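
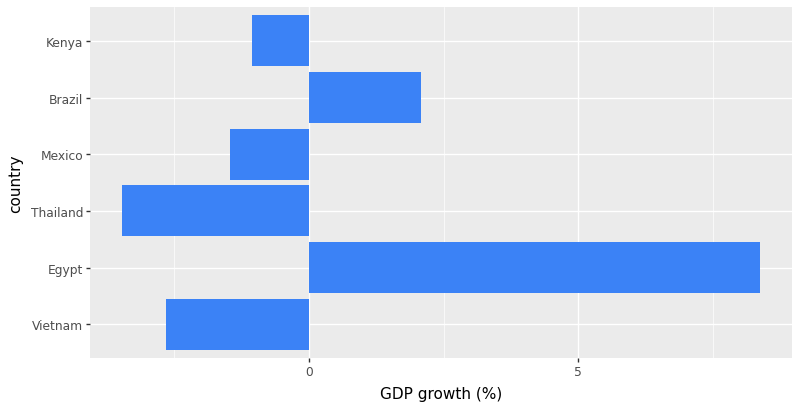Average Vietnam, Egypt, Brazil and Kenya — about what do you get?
(-3 + 8 + 2 + -1) / 4 ≈ 2.

≈ 2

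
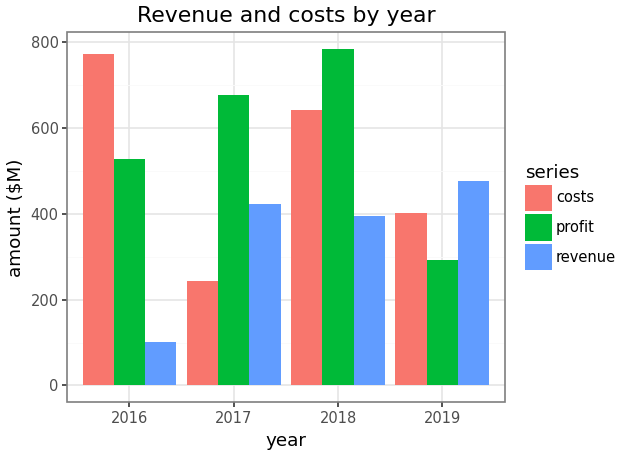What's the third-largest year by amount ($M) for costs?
2019

Top 4 for costs: 2016 ≈ 800, 2018 ≈ 600, 2019 ≈ 400, 2017 ≈ 200.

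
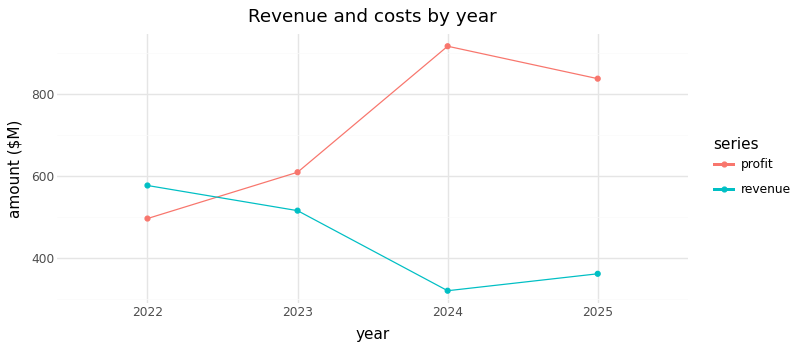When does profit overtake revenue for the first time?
2022: profit ≈ 500 vs revenue ≈ 600 (not yet); 2023: profit ≈ 600 vs revenue ≈ 500 (first crossover).

2023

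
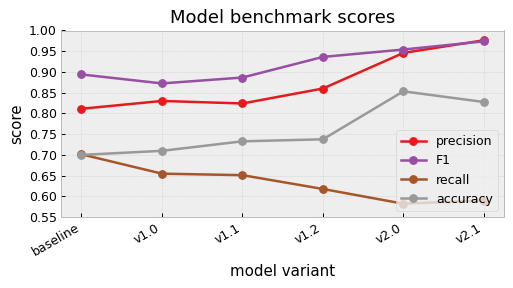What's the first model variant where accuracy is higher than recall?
v1.0

baseline: accuracy ≈ 0.70 vs recall ≈ 0.70 (not yet); v1.0: accuracy ≈ 0.70 vs recall ≈ 0.65 (first crossover).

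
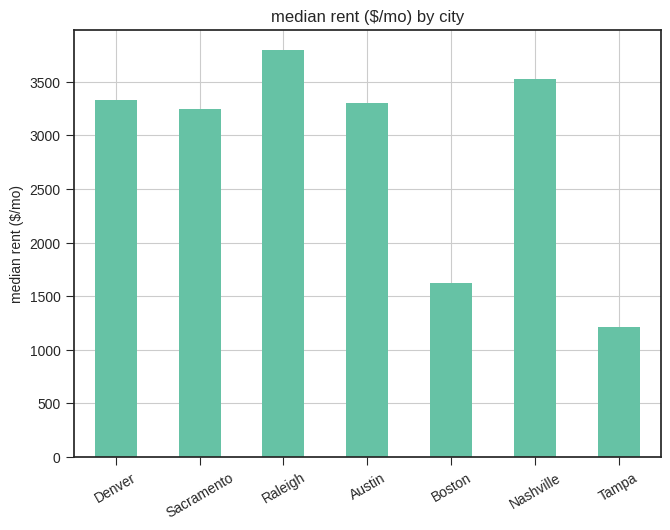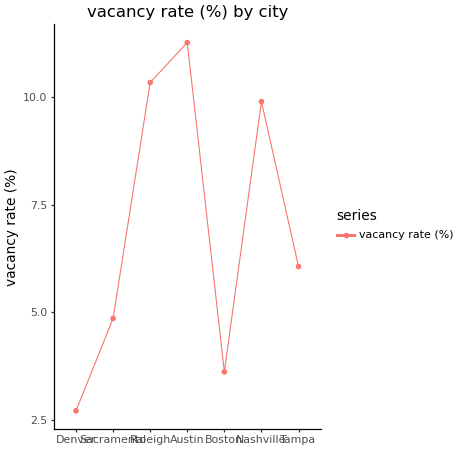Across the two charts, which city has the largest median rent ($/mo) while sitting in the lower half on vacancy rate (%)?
Denver

Chart 2 median vacancy rate (%) ≈ 6; below-median cities: Denver, Sacramento, Boston. Among those, Denver has the highest median rent ($/mo) (≈ 3500).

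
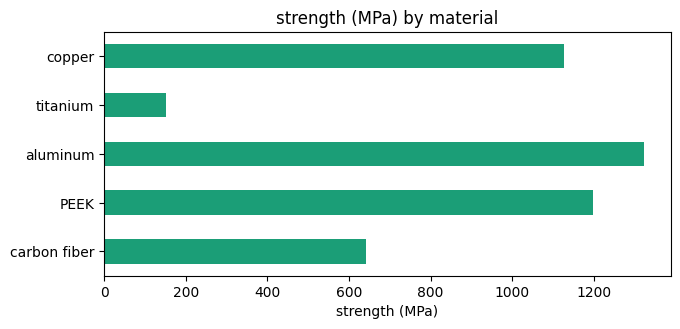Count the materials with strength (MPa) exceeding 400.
4

Above 400: carbon fiber, PEEK, aluminum, copper.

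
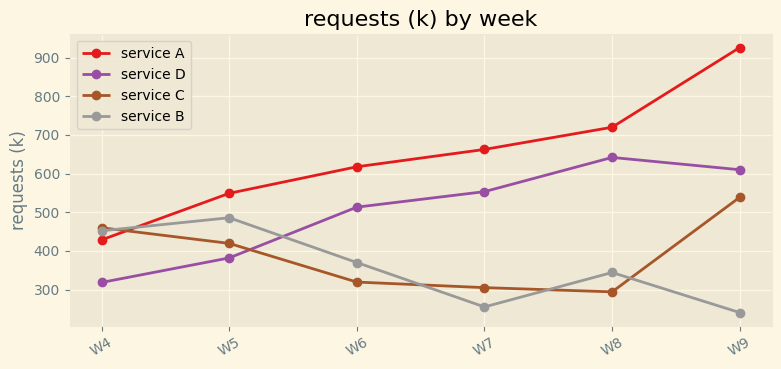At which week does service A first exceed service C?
W4: service A ≈ 400 vs service C ≈ 500 (not yet); W5: service A ≈ 500 vs service C ≈ 400 (first crossover).

W5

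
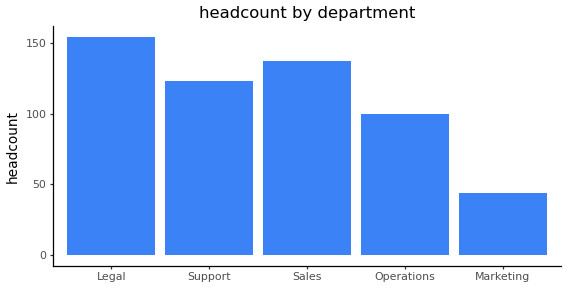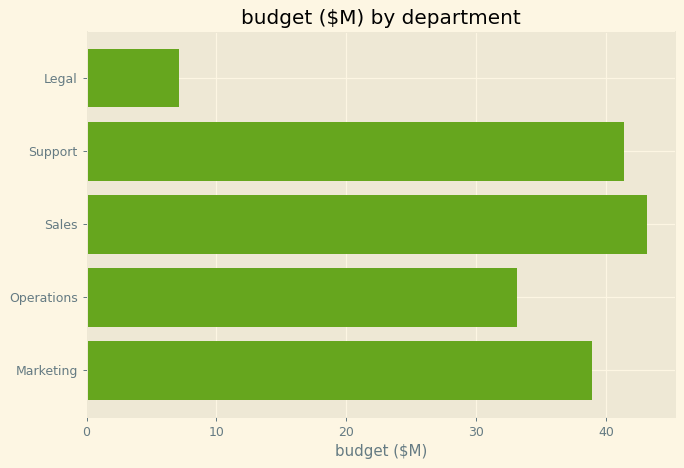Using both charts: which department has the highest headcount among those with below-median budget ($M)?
Chart 2 median budget ($M) ≈ 40; below-median departments: Legal, Operations. Among those, Legal has the highest headcount (≈ 160).

Legal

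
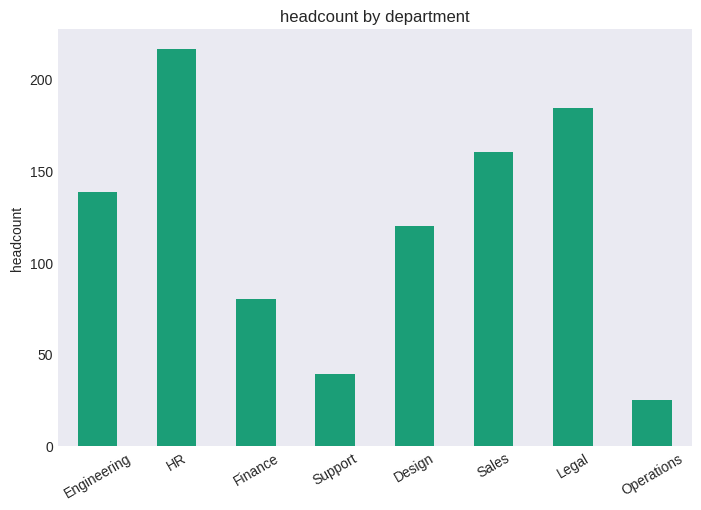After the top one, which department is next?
Legal

Top 3: HR ≈ 220, Legal ≈ 180, Sales ≈ 160.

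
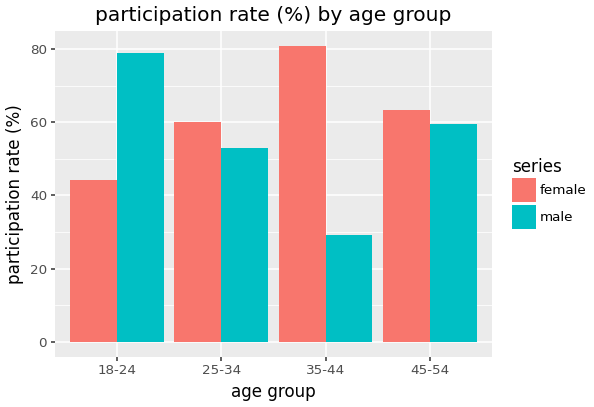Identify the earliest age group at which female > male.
18-24: female ≈ 40 vs male ≈ 80 (not yet); 25-34: female ≈ 60 vs male ≈ 50 (first crossover).

25-34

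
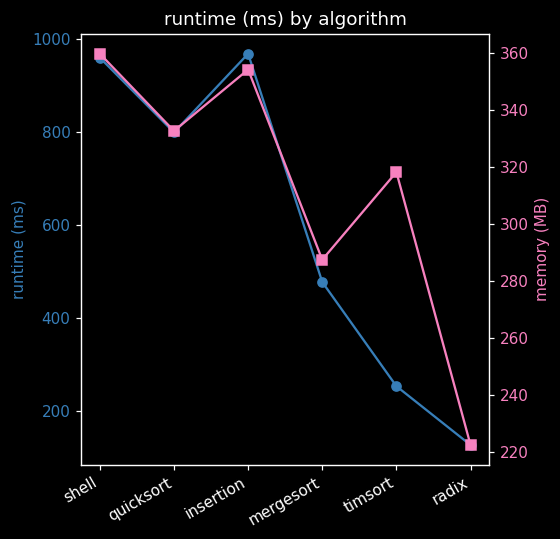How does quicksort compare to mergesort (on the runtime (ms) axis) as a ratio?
quicksort ≈ 800, mergesort ≈ 500; 800/500 ≈ 1.6.

≈ 1.6×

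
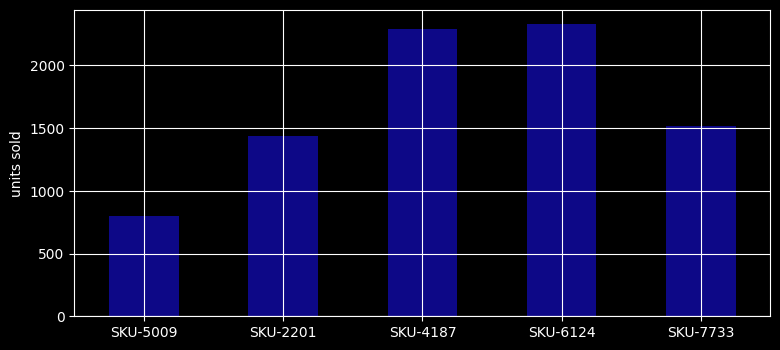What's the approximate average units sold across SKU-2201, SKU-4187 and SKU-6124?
(1400 + 2200 + 2400) / 3 ≈ 2000.

≈ 2000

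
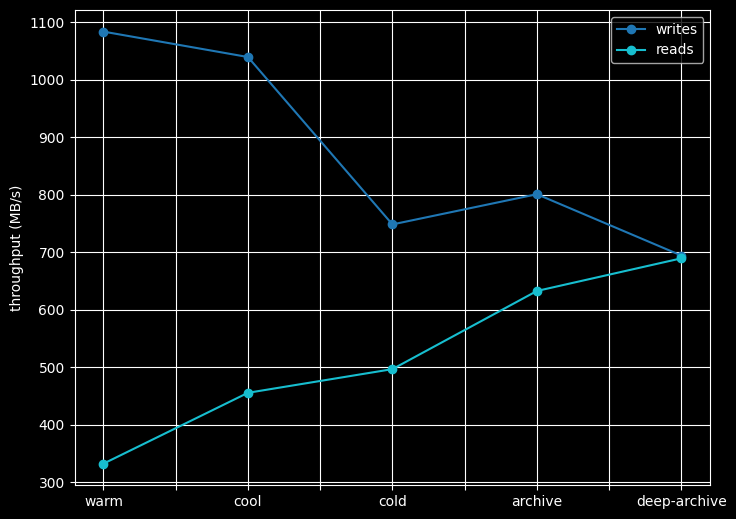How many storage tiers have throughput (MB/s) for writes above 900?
Above 900: warm, cool.

2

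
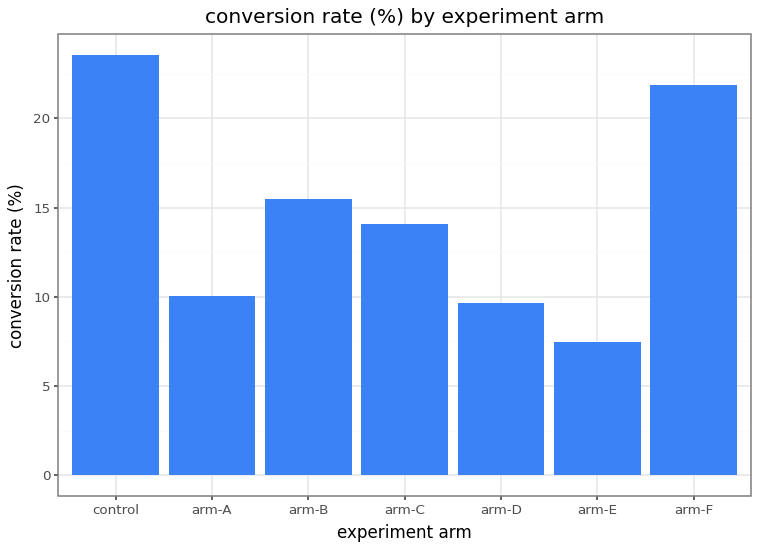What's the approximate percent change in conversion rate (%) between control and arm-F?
≈ -8.3%

control ≈ 24, arm-F ≈ 22; (22 − 24) / 24 ≈ -8.3%.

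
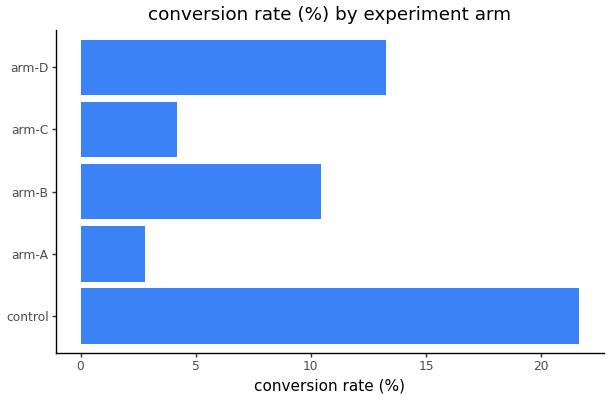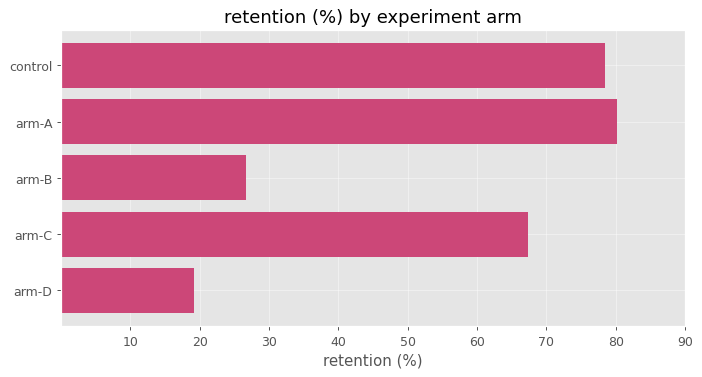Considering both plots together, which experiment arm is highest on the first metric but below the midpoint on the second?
arm-D

Chart 2 median retention (%) ≈ 70; below-median experiment arms: arm-B, arm-D. Among those, arm-D has the highest conversion rate (%) (≈ 14).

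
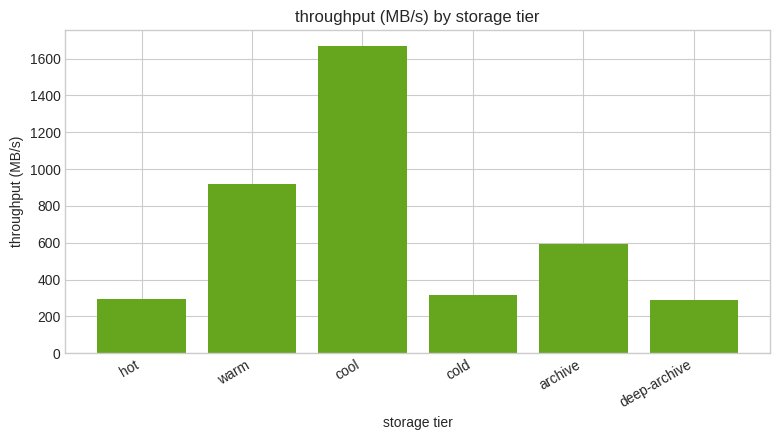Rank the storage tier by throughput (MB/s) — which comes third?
Top 4: cool ≈ 1600, warm ≈ 1000, archive ≈ 600, cold ≈ 400.

archive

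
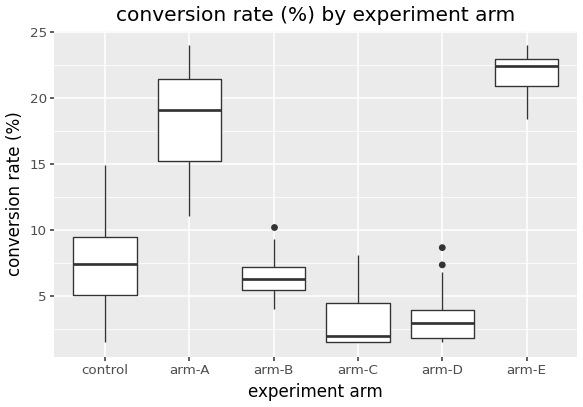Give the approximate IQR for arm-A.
≈ 6

Q3 ≈ 22, Q1 ≈ 16; IQR ≈ 6.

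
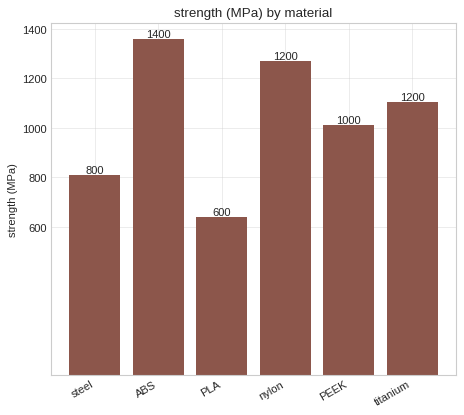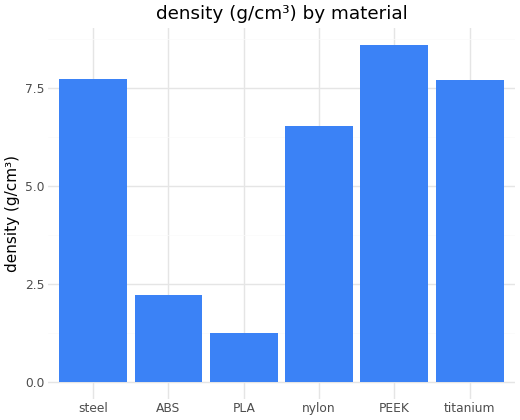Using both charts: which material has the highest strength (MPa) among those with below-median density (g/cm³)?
ABS

Chart 2 median density (g/cm³) ≈ 7; below-median materials: ABS, PLA, nylon. Among those, ABS has the highest strength (MPa) (≈ 1400).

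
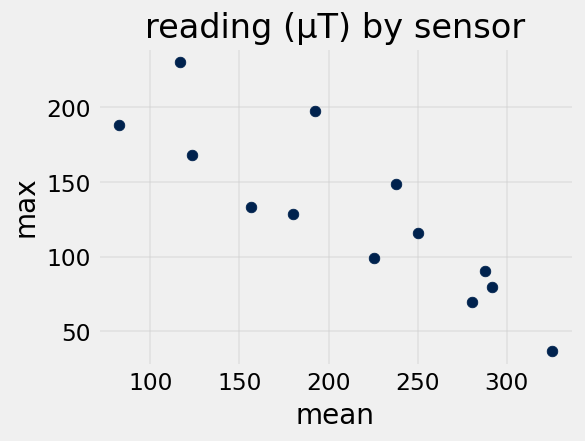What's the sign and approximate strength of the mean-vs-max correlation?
Points are negatively correlated; strong (|r| ≈ 0.9).

negative, strong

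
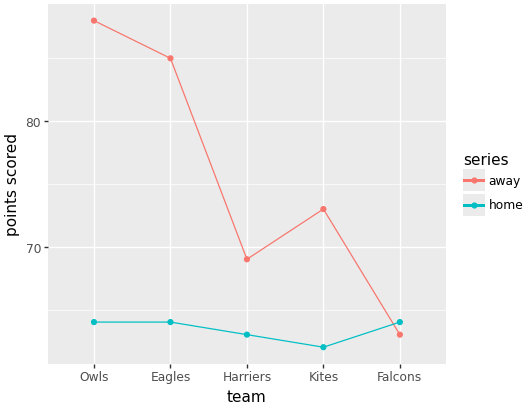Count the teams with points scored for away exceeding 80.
2

Above 80: Owls, Eagles.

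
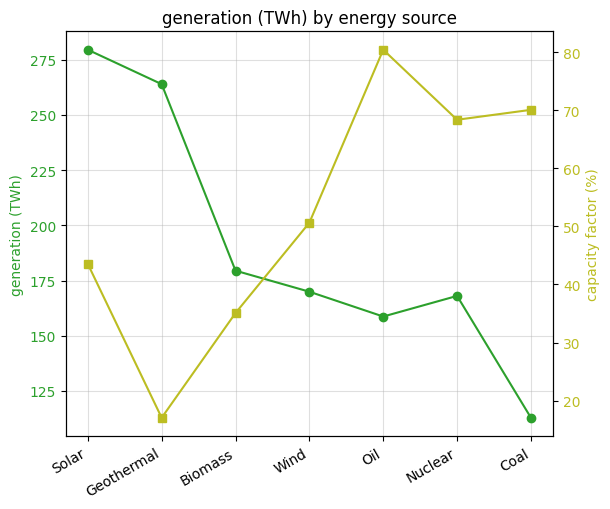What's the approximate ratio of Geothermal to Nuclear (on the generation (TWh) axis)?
≈ 1.62×

Geothermal ≈ 260, Nuclear ≈ 160; 260/160 ≈ 1.62.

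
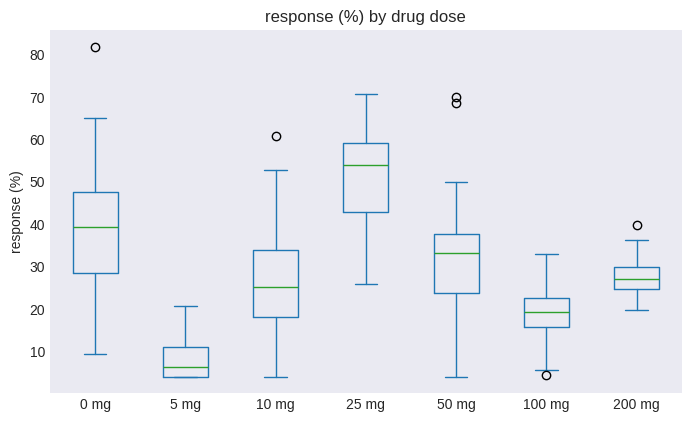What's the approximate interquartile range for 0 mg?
Q3 ≈ 50, Q1 ≈ 30; IQR ≈ 20.

≈ 20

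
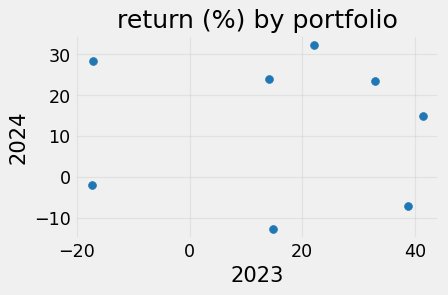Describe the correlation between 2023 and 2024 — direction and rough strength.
Points are roughly uncorrelated; weak (|r| ≈ 0.0).

no clear correlation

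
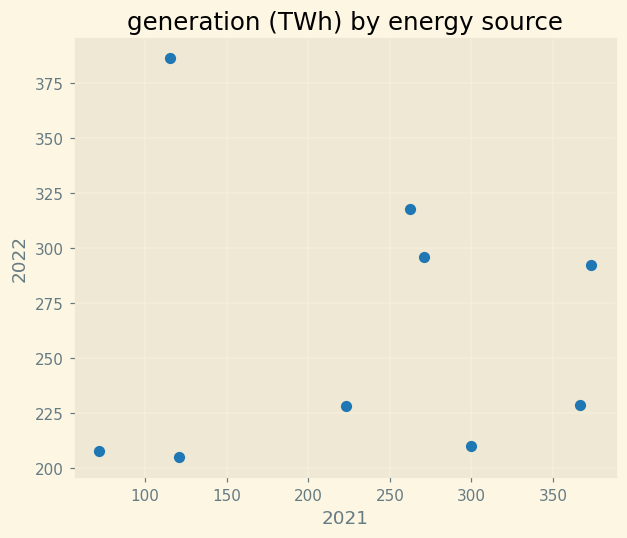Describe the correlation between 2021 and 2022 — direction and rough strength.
no clear correlation

Points are roughly uncorrelated; weak (|r| ≈ 0.0).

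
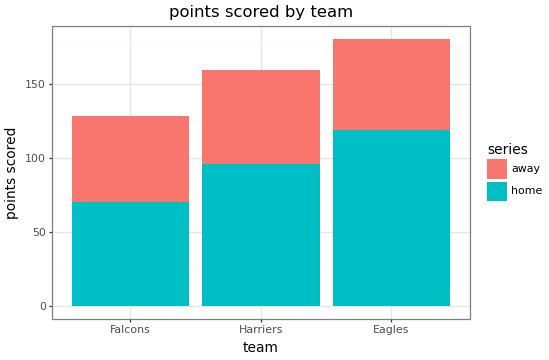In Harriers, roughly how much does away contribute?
≈ 60

away top ≈ 160, bottom ≈ 100; segment ≈ 60.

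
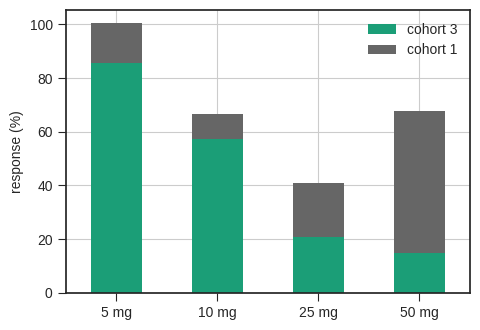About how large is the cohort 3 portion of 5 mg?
cohort 3 top ≈ 90, bottom ≈ 0; segment ≈ 90.

≈ 90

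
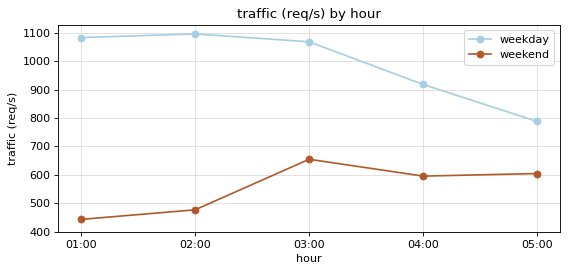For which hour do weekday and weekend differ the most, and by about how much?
01:00, ≈ 700 req/s

01:00: weekday ≈ 1100, weekend ≈ 400 → gap ≈ 700. Next-largest (02:00) is only ≈ 600.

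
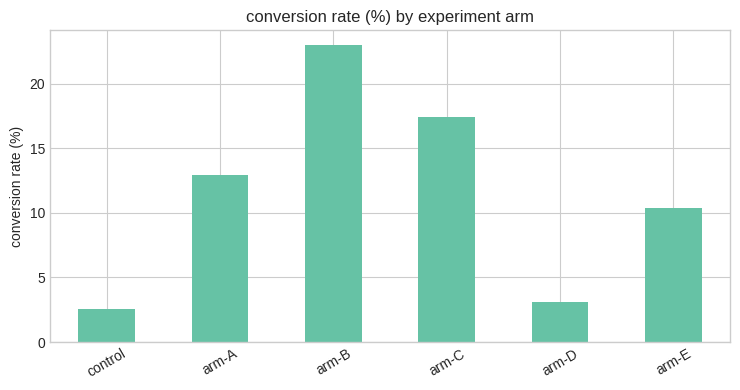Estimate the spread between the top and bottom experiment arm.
≈ 22

Max arm-B ≈ 24, min control ≈ 2; range ≈ 22.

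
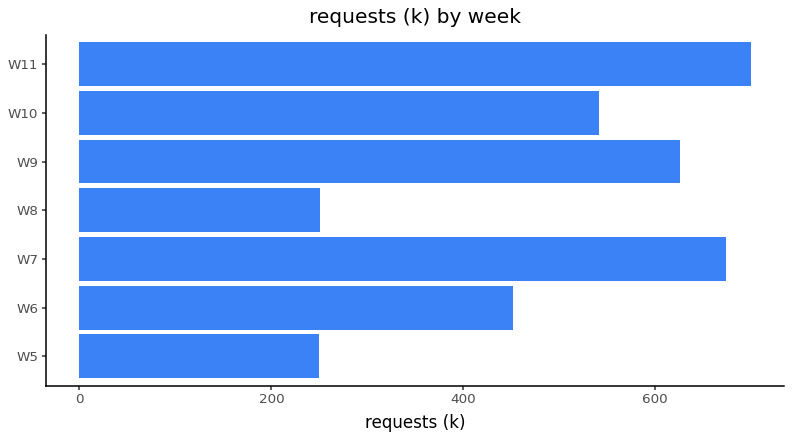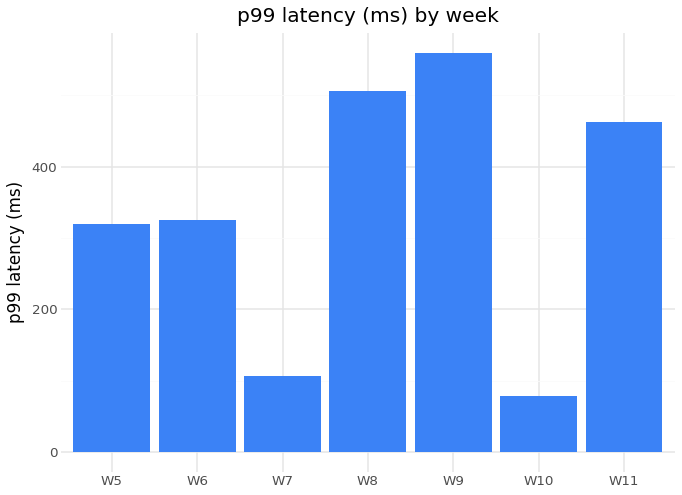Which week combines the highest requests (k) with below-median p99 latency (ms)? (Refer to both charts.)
W7

Chart 2 median p99 latency (ms) ≈ 300; below-median weeks: W5, W7, W10. Among those, W7 has the highest requests (k) (≈ 700).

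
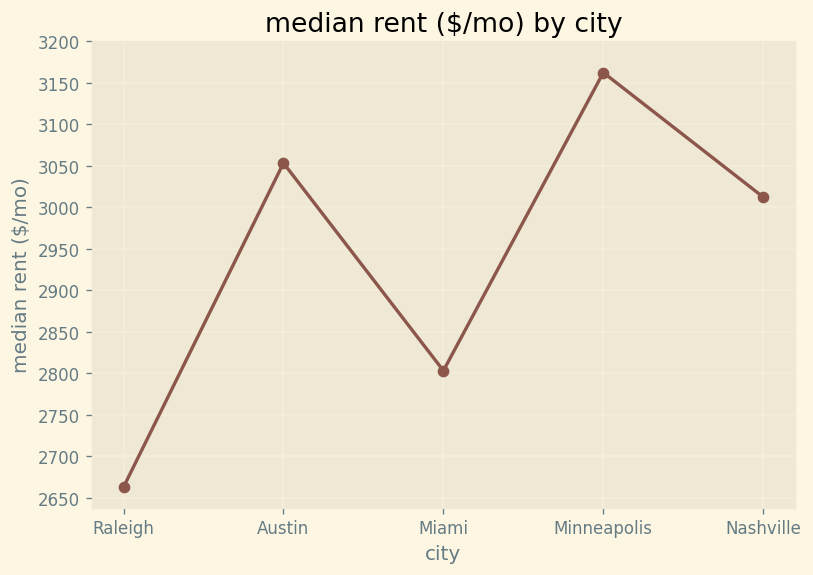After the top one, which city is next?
Top 3: Minneapolis ≈ 3150, Austin ≈ 3050, Nashville ≈ 3000.

Austin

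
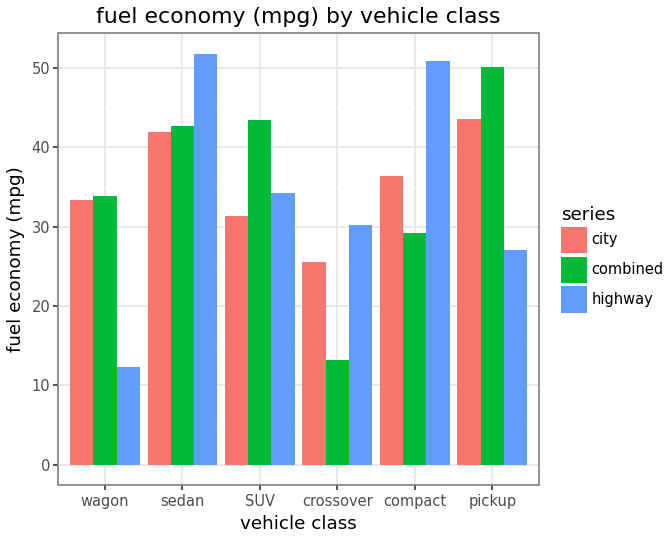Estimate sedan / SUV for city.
≈ 1.33×

sedan ≈ 40, SUV ≈ 30; 40/30 ≈ 1.33.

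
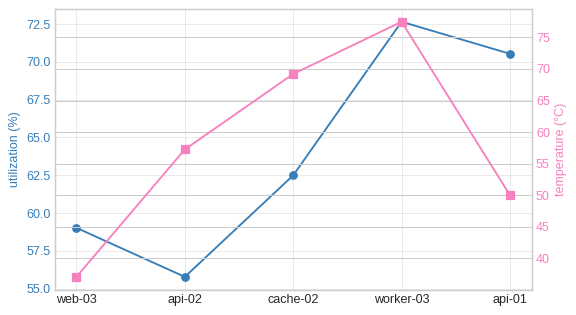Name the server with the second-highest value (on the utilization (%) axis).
Top 3 (on the utilization (%) axis): worker-03 ≈ 72, api-01 ≈ 70, cache-02 ≈ 62.

api-01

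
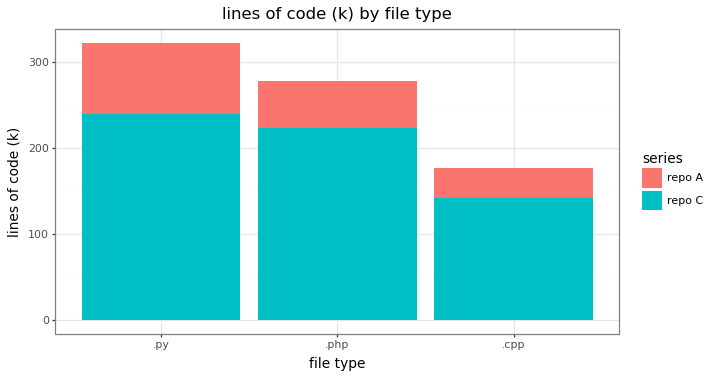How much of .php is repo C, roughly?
repo C top ≈ 200, bottom ≈ 0; segment ≈ 200.

≈ 200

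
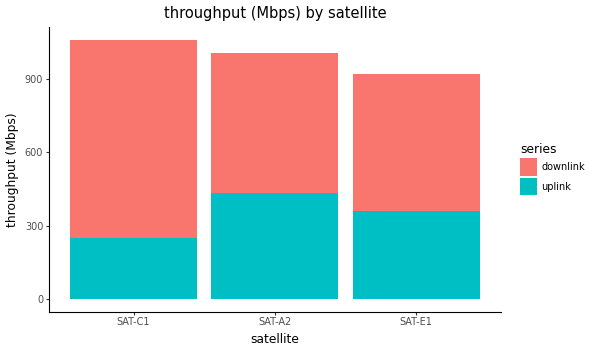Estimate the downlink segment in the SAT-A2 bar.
≈ 600

downlink top ≈ 1000, bottom ≈ 400; segment ≈ 600.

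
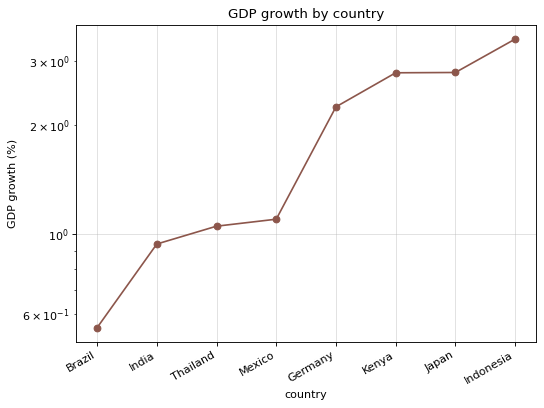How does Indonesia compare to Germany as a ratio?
Indonesia ≈ 3.5, Germany ≈ 2.0; 3.5/2.0 ≈ 1.75.

≈ 1.75×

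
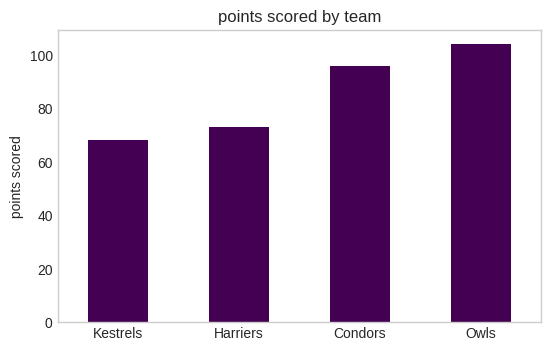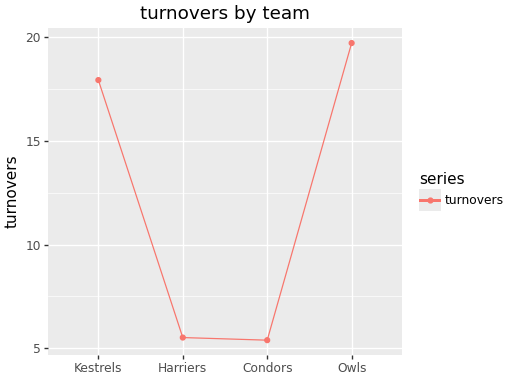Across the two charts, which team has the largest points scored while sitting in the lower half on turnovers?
Condors

Chart 2 median turnovers ≈ 12; below-median teams: Harriers, Condors. Among those, Condors has the highest points scored (≈ 100).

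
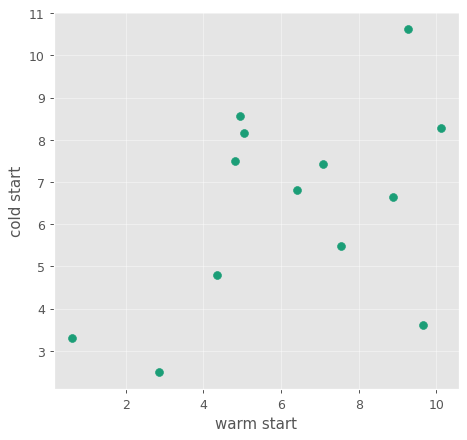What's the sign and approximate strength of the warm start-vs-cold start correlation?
Points are positively correlated; moderate (|r| ≈ 0.5).

positive, moderate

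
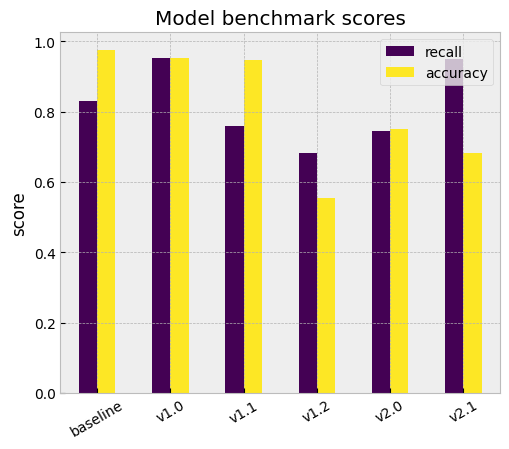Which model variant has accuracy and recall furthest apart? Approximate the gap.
v2.1: accuracy ≈ 0.7, recall ≈ 1.0 → gap ≈ 0.3. Next-largest (v1.1) is only ≈ 0.1.

v2.1, ≈ 0.3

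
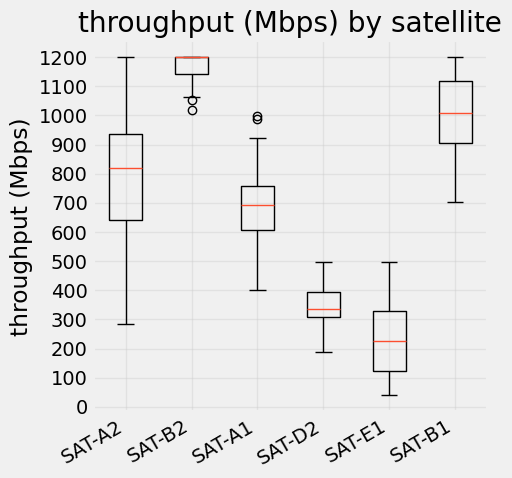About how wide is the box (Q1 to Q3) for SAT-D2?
Q3 ≈ 400, Q1 ≈ 300; IQR ≈ 100.

≈ 100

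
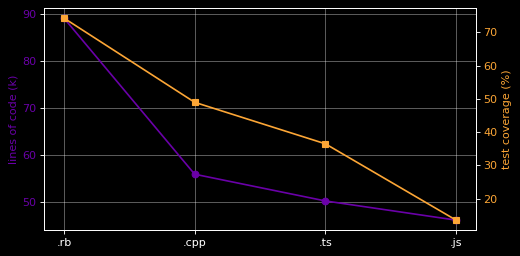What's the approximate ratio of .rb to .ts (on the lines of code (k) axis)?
.rb ≈ 90, .ts ≈ 50; 90/50 ≈ 1.8.

≈ 1.8×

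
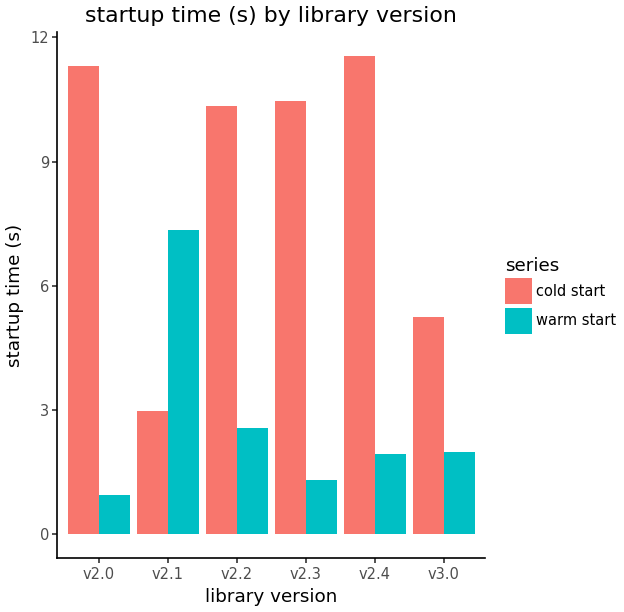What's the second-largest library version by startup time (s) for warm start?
Top 3 for warm start: v2.1 ≈ 7, v2.2 ≈ 3, v3.0 ≈ 2.

v2.2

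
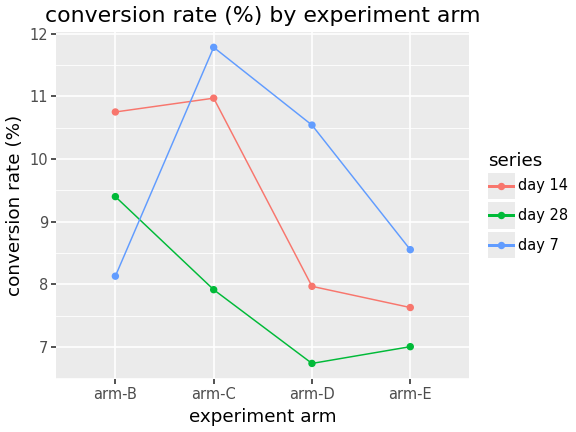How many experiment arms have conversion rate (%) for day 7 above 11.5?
1

Above 11.5: arm-C.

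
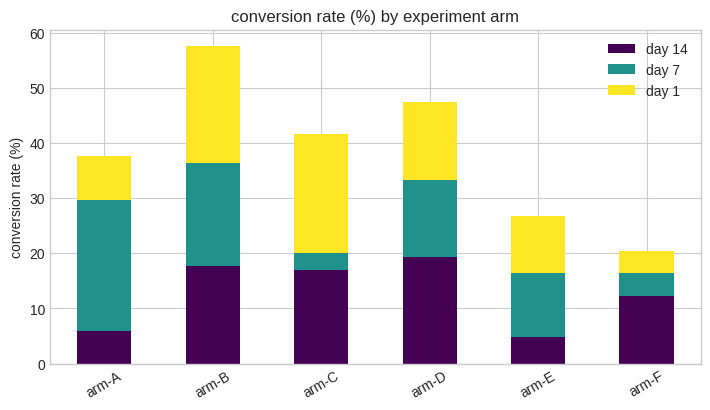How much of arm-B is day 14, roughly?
≈ 20

day 14 top ≈ 20, bottom ≈ 0; segment ≈ 20.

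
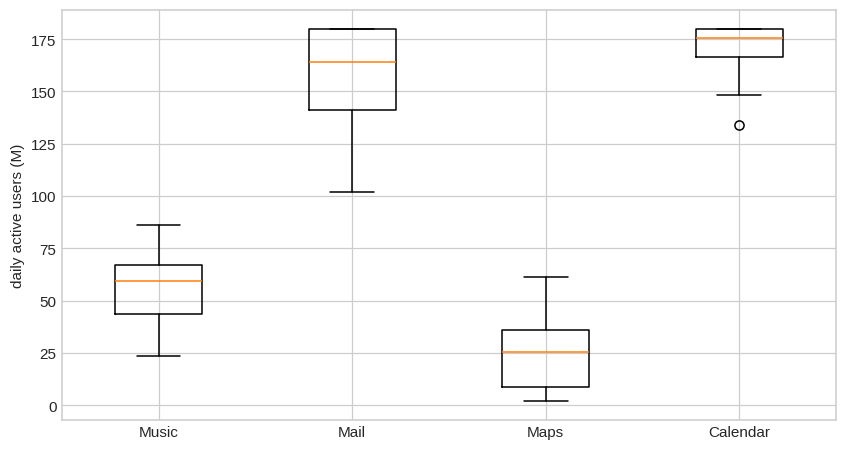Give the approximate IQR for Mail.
Q3 ≈ 180, Q1 ≈ 140; IQR ≈ 40.

≈ 40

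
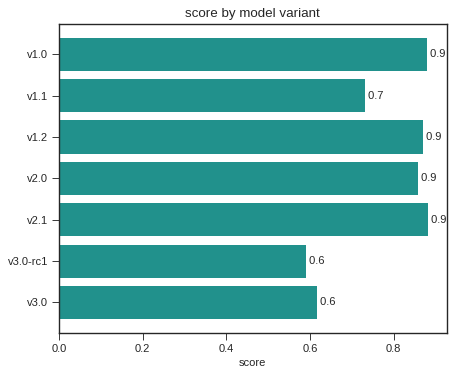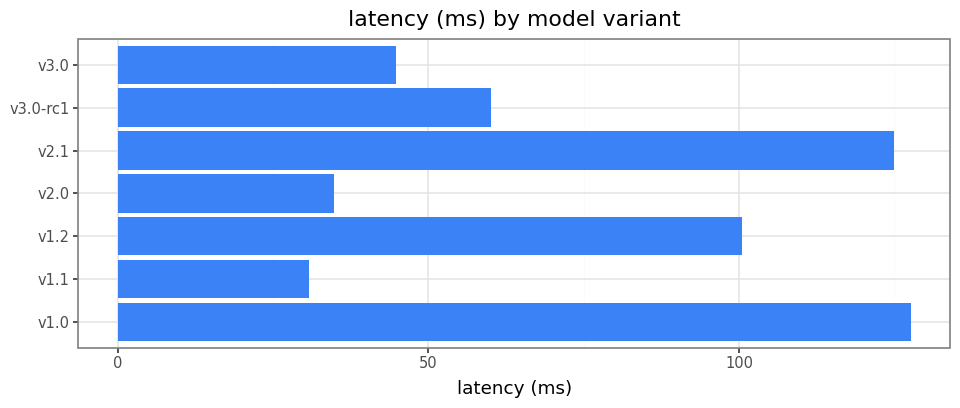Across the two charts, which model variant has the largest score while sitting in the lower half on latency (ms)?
v2.0

Chart 2 median latency (ms) ≈ 60; below-median model variants: v1.1, v2.0, v3.0. Among those, v2.0 has the highest score (≈ 0.9).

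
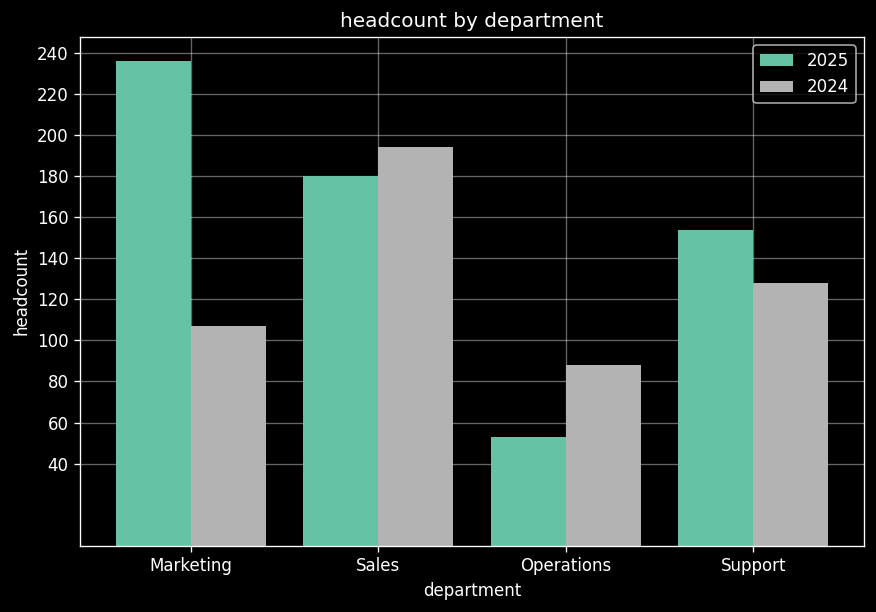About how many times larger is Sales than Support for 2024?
Sales ≈ 200, Support ≈ 120; 200/120 ≈ 1.67.

≈ 1.67×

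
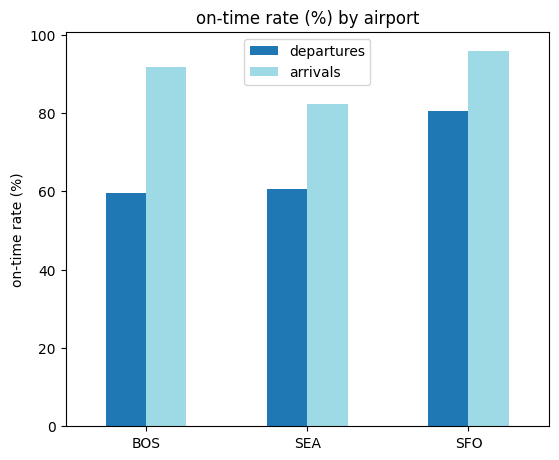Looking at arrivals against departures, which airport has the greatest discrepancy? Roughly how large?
BOS, ≈ 30 %

BOS: arrivals ≈ 90, departures ≈ 60 → gap ≈ 30. Next-largest (SEA) is only ≈ 20.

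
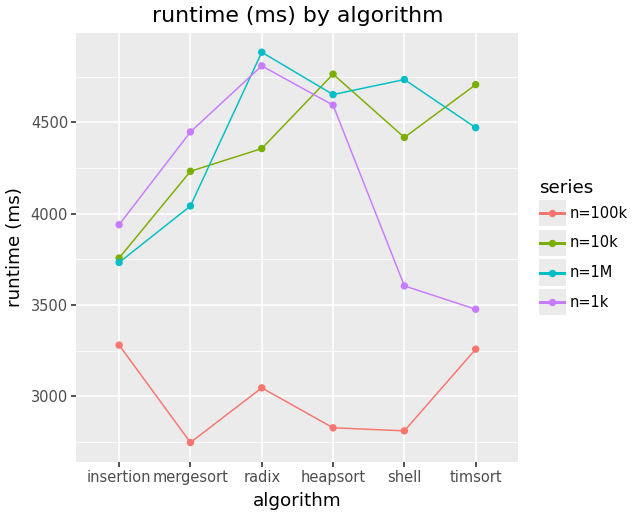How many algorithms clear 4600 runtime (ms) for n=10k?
2

Above 4600: heapsort, timsort.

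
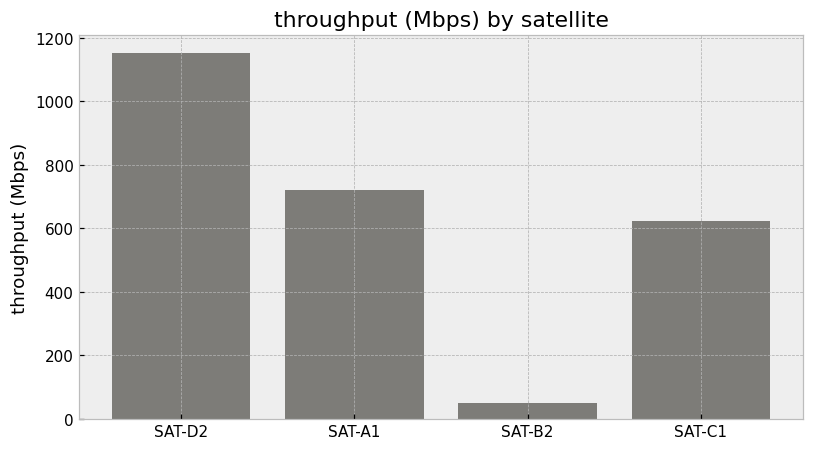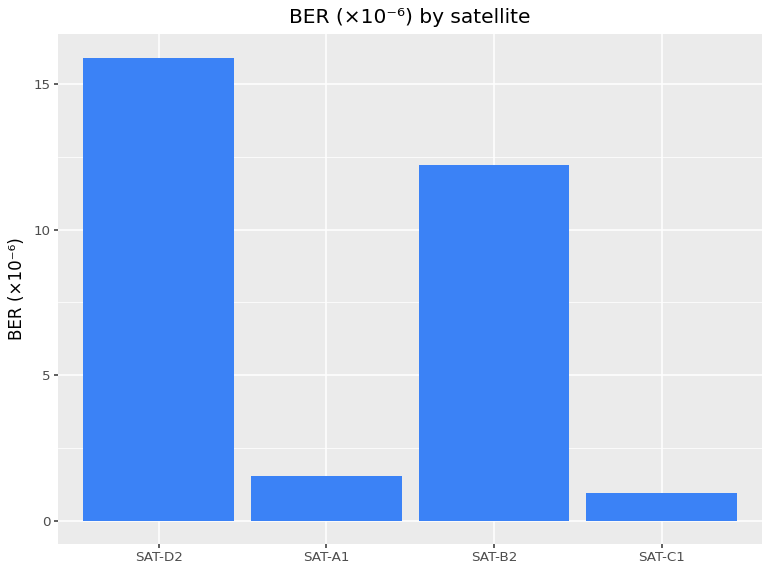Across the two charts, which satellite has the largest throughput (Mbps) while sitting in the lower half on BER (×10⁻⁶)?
Chart 2 median BER (×10⁻⁶) ≈ 6; below-median satellites: SAT-A1, SAT-C1. Among those, SAT-A1 has the highest throughput (Mbps) (≈ 800).

SAT-A1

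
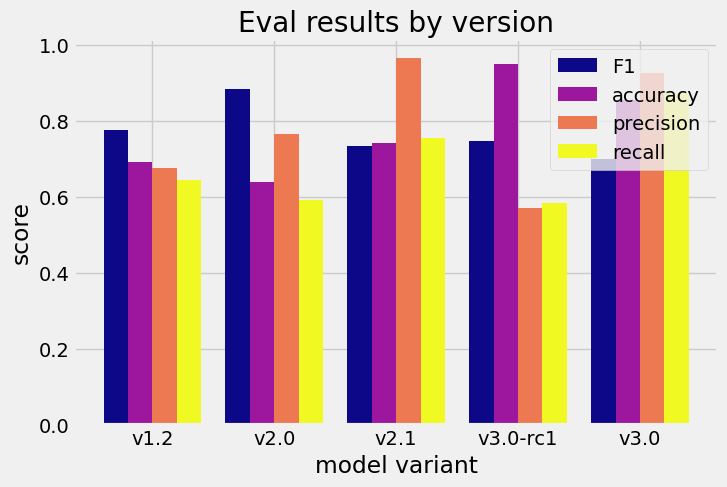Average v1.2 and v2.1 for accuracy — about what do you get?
(0.7 + 0.7) / 2 ≈ 0.7.

≈ 0.7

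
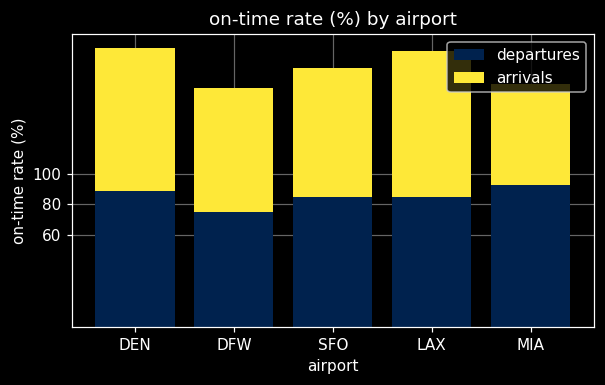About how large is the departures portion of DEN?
≈ 80

departures top ≈ 80, bottom ≈ 0; segment ≈ 80.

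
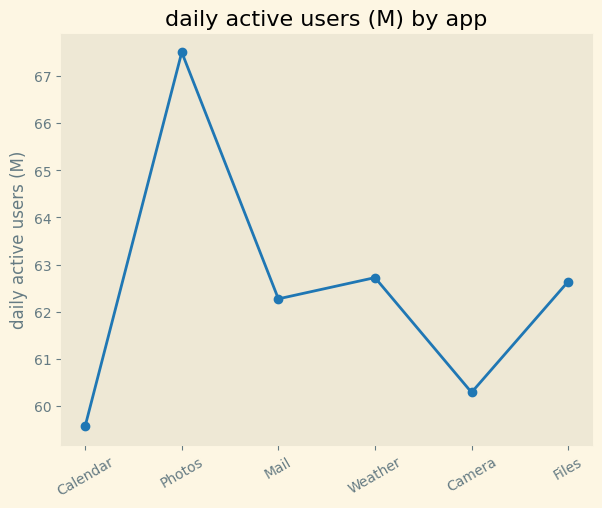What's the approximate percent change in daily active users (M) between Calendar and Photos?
≈ +13.3%

Calendar ≈ 60, Photos ≈ 68; (68 − 60) / 60 ≈ +13.3%.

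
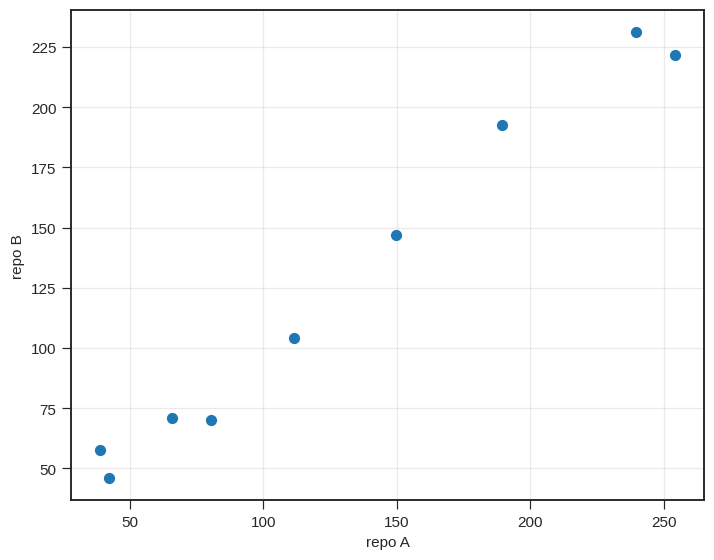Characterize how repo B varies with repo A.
Points are positively correlated; strong (|r| ≈ 1.0).

positive, strong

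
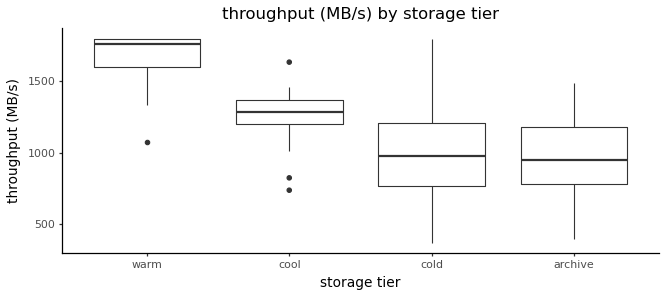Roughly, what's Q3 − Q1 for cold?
≈ 400

Q3 ≈ 1200, Q1 ≈ 800; IQR ≈ 400.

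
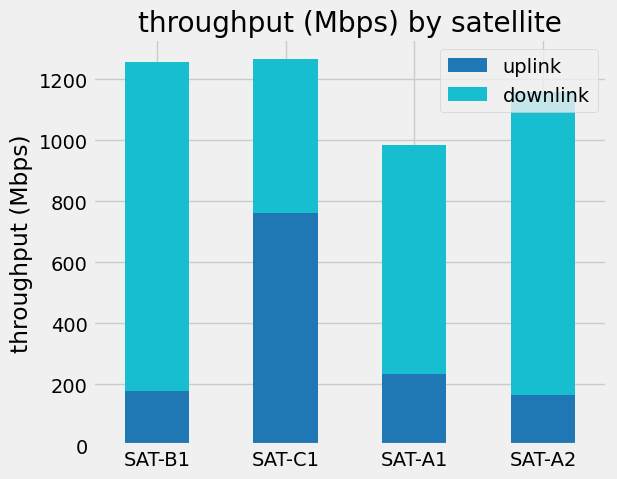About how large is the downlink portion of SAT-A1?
≈ 800

downlink top ≈ 1000, bottom ≈ 200; segment ≈ 800.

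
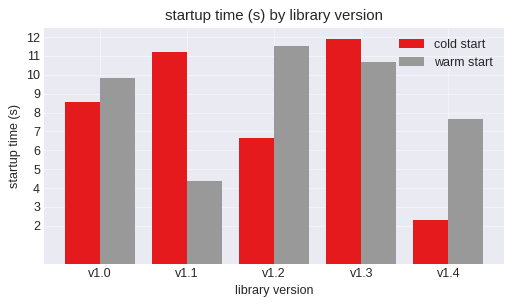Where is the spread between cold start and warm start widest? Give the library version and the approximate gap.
v1.1: cold start ≈ 11, warm start ≈ 4 → gap ≈ 7. Next-largest (v1.4) is only ≈ 6.

v1.1, ≈ 7 s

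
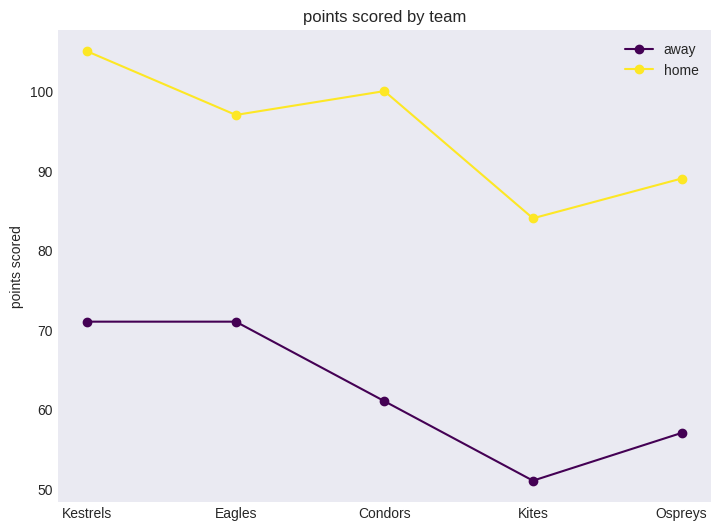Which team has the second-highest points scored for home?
Condors

Top 3 for home: Kestrels ≈ 105, Condors ≈ 100, Eagles ≈ 95.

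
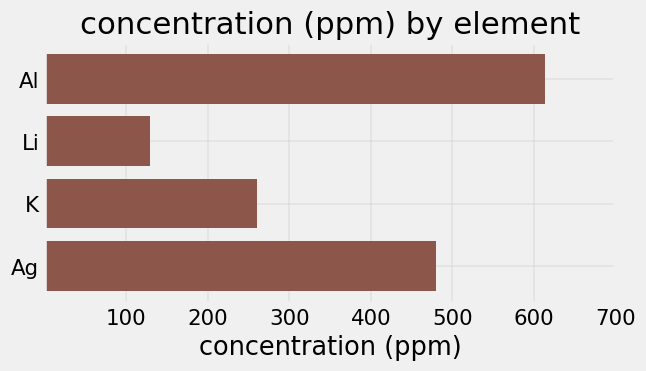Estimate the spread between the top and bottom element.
≈ 500

Max Al ≈ 600, min Li ≈ 100; range ≈ 500.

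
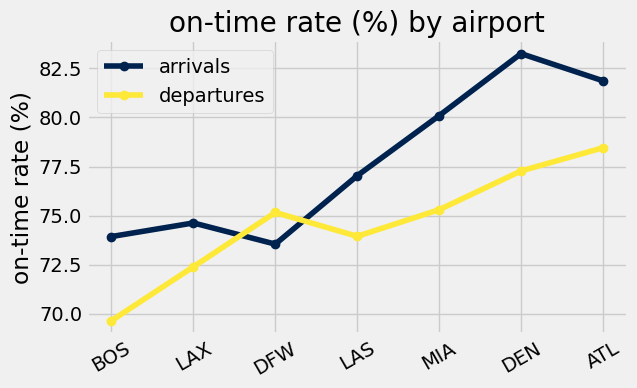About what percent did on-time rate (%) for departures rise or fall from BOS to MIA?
≈ +8.6%

BOS ≈ 70, MIA ≈ 76; (76 − 70) / 70 ≈ +8.6%.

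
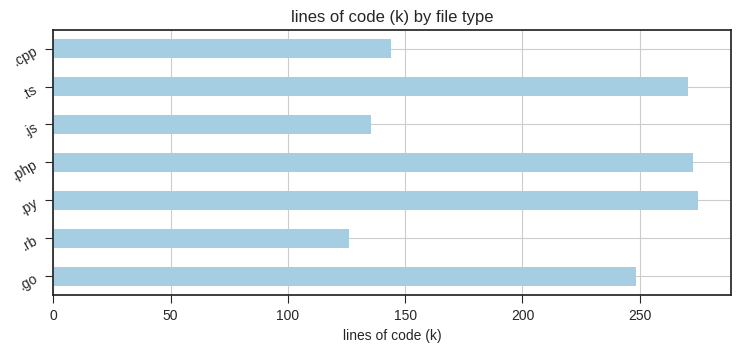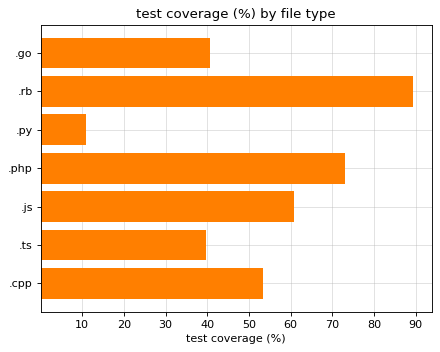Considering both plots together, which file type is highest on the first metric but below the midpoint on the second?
.py

Chart 2 median test coverage (%) ≈ 50; below-median file types: .go, .py, .ts. Among those, .py has the highest lines of code (k) (≈ 300).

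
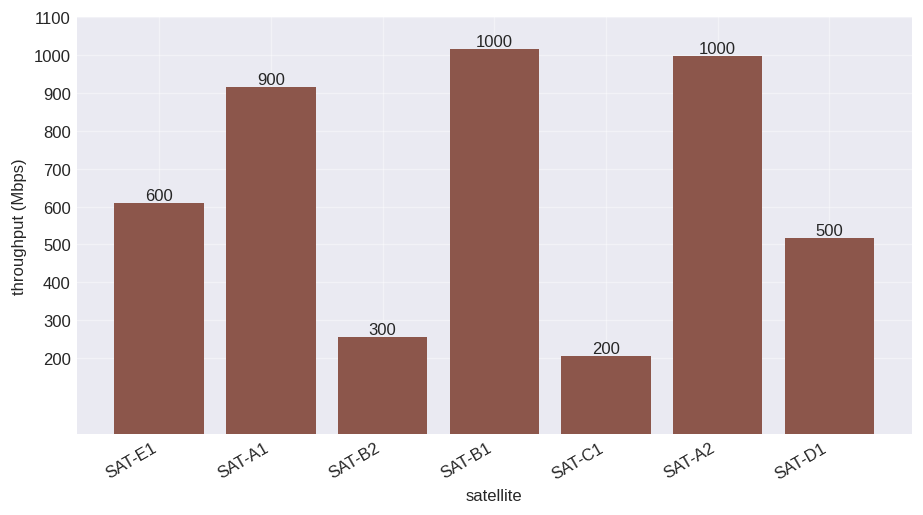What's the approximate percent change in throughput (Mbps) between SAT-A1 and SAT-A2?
≈ +11.1%

SAT-A1 ≈ 900, SAT-A2 ≈ 1000; (1000 − 900) / 900 ≈ +11.1%.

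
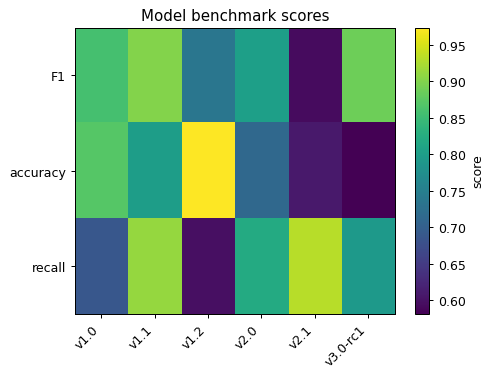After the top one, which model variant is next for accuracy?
Top 3 for accuracy: v1.2 ≈ 0.95, v1.0 ≈ 0.85, v1.1 ≈ 0.80.

v1.0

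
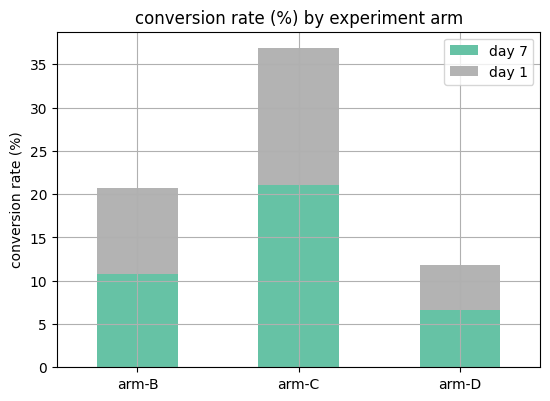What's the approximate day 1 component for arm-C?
≈ 15

day 1 top ≈ 35, bottom ≈ 20; segment ≈ 15.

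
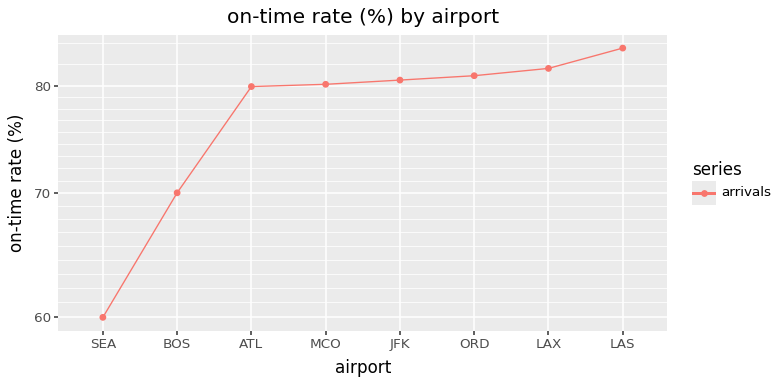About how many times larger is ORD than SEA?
ORD ≈ 82, SEA ≈ 60; 82/60 ≈ 1.37.

≈ 1.37×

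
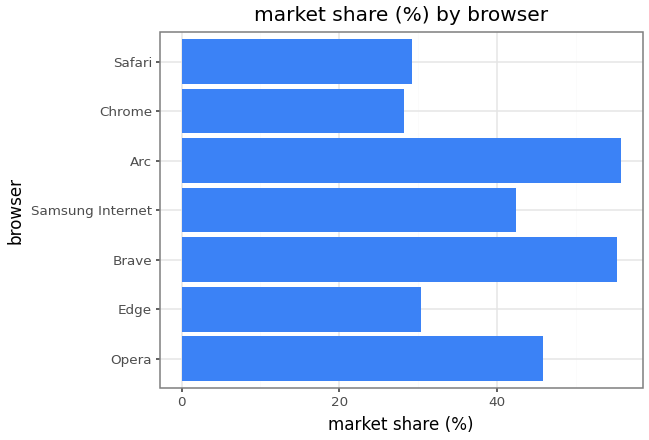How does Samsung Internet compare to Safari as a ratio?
≈ 1.33×

Samsung Internet ≈ 40, Safari ≈ 30; 40/30 ≈ 1.33.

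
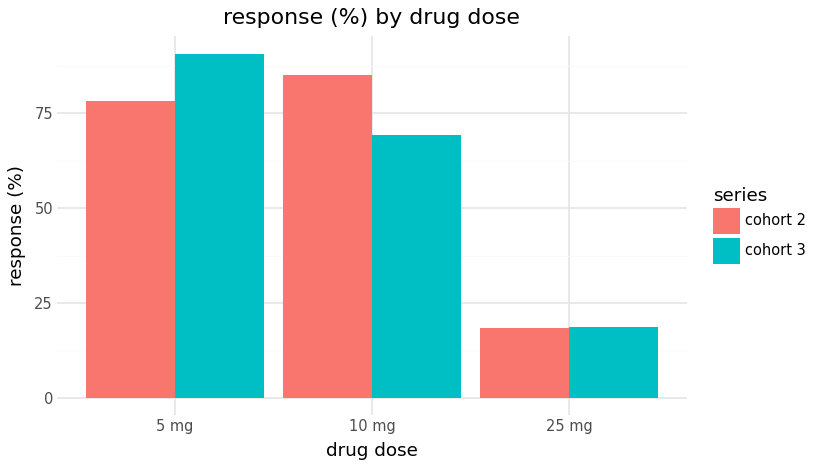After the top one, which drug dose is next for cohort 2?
5 mg

Top 3 for cohort 2: 10 mg ≈ 90, 5 mg ≈ 80, 25 mg ≈ 20.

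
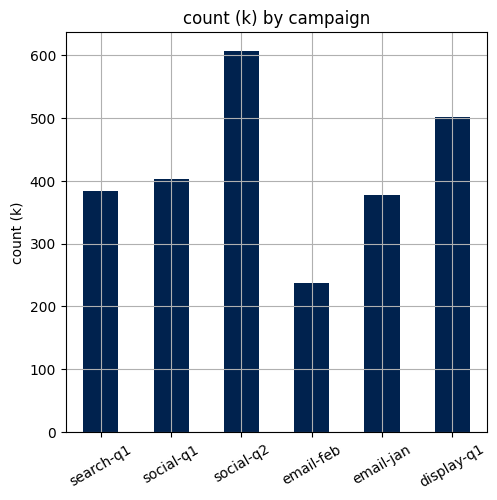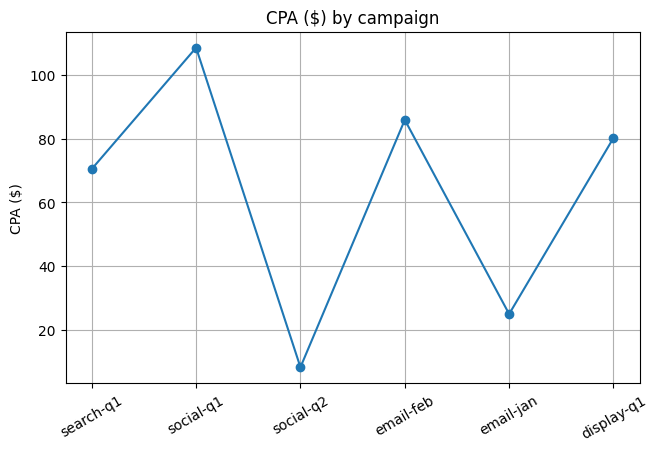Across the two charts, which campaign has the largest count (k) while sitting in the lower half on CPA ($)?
Chart 2 median CPA ($) ≈ 80; below-median campaigns: search-q1, social-q2, email-jan. Among those, social-q2 has the highest count (k) (≈ 600).

social-q2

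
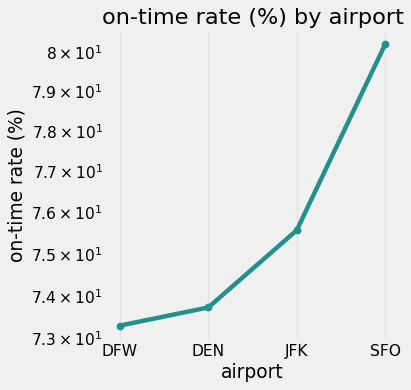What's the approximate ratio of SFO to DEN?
≈ 1.08×

SFO ≈ 80, DEN ≈ 74; 80/74 ≈ 1.08.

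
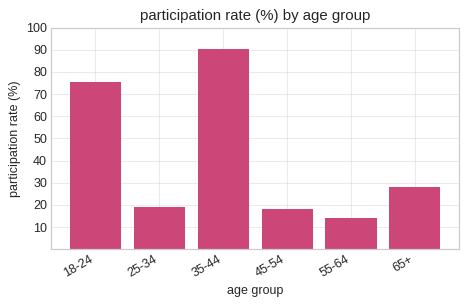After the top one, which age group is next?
Top 3: 35-44 ≈ 90, 18-24 ≈ 80, 65+ ≈ 30.

18-24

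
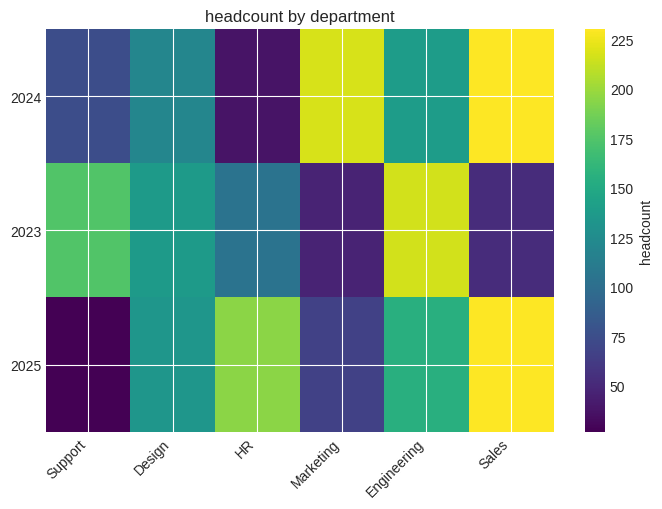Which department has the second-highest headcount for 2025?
Top 3 for 2025: Sales ≈ 240, HR ≈ 200, Engineering ≈ 160.

HR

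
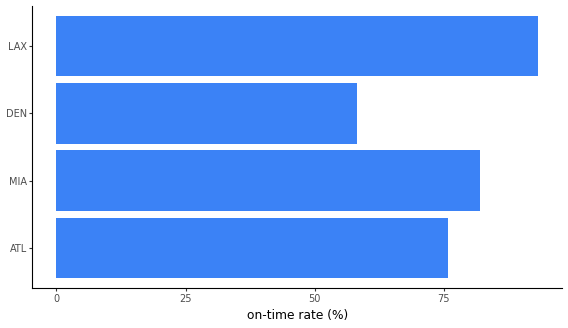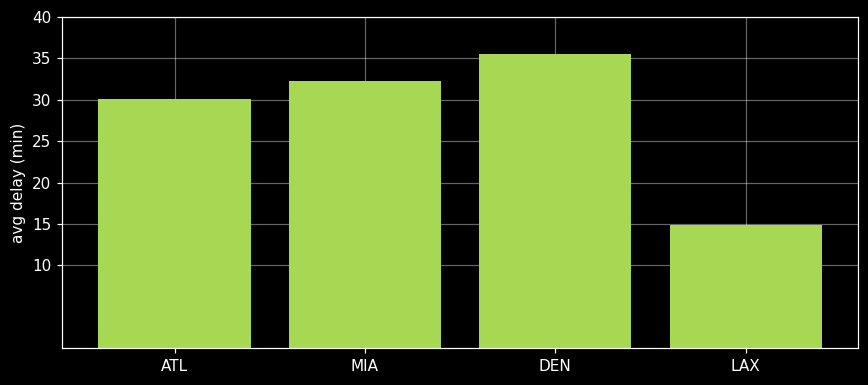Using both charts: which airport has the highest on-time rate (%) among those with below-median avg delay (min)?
Chart 2 median avg delay (min) ≈ 30; below-median airports: ATL, LAX. Among those, LAX has the highest on-time rate (%) (≈ 90).

LAX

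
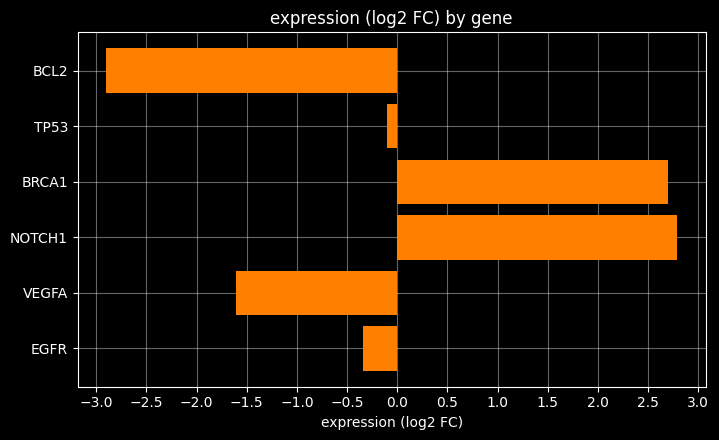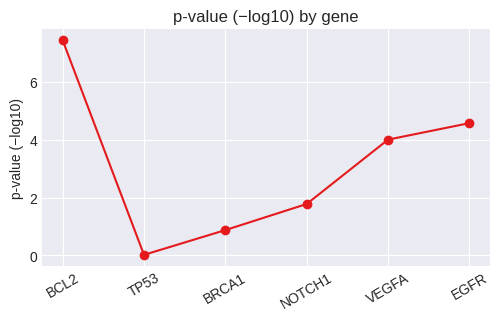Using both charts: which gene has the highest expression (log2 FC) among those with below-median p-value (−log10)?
Chart 2 median p-value (−log10) ≈ 3; below-median genes: TP53, BRCA1, NOTCH1. Among those, NOTCH1 has the highest expression (log2 FC) (≈ 3).

NOTCH1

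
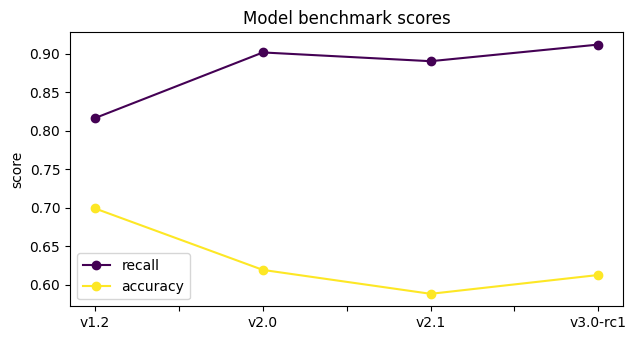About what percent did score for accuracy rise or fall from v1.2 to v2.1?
v1.2 ≈ 0.70, v2.1 ≈ 0.60; (0.60 − 0.70) / 0.70 ≈ -14.3%.

≈ -14.3%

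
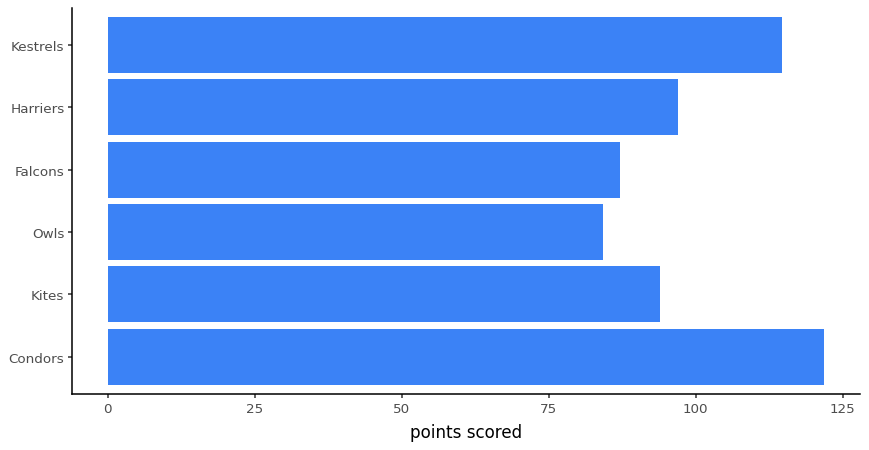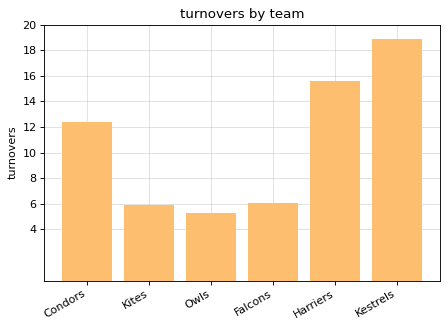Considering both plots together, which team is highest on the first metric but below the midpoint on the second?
Chart 2 median turnovers ≈ 10; below-median teams: Kites, Owls, Falcons. Among those, Kites has the highest points scored (≈ 100).

Kites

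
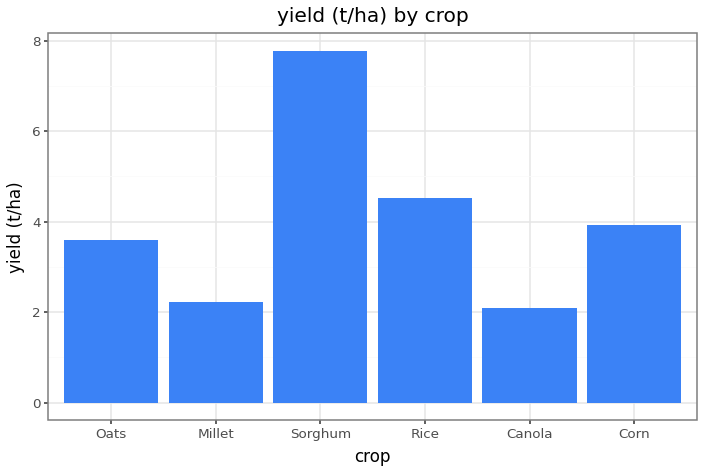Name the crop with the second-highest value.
Top 3: Sorghum ≈ 8, Rice ≈ 5, Corn ≈ 4.

Rice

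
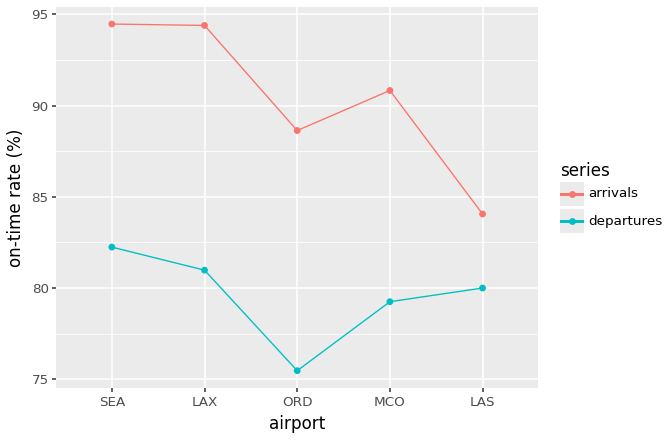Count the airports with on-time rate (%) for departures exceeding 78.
Above 78: SEA, LAX, MCO, LAS.

4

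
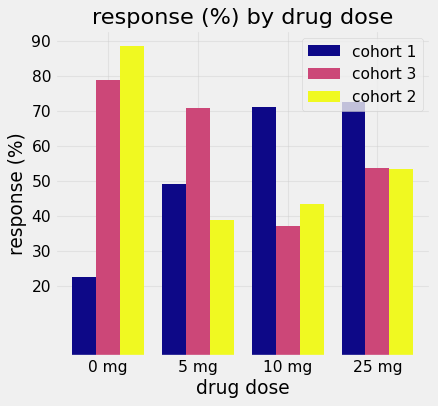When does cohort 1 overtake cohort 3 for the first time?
5 mg: cohort 1 ≈ 50 vs cohort 3 ≈ 70 (not yet); 10 mg: cohort 1 ≈ 70 vs cohort 3 ≈ 40 (first crossover).

10 mg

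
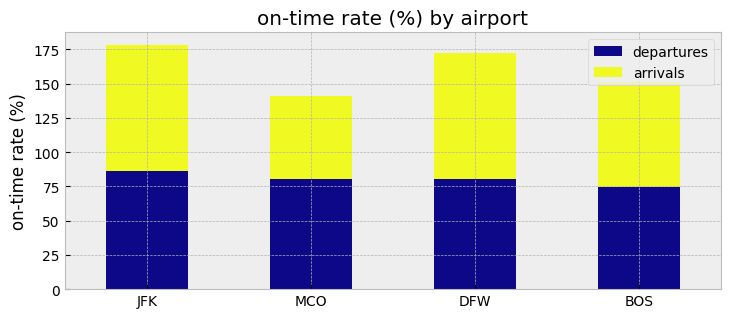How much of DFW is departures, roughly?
departures top ≈ 80, bottom ≈ 0; segment ≈ 80.

≈ 80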